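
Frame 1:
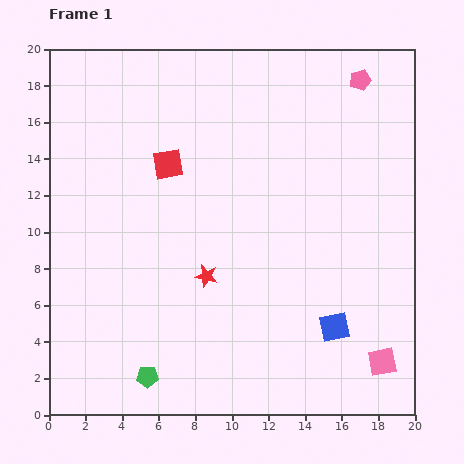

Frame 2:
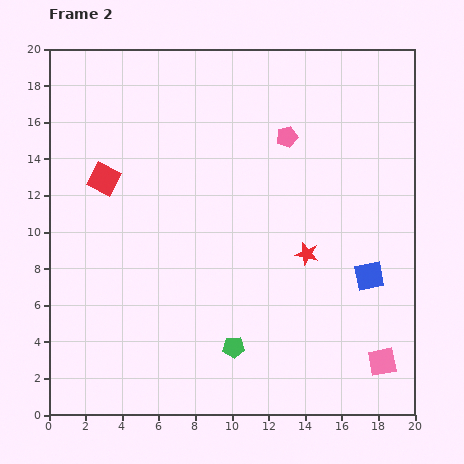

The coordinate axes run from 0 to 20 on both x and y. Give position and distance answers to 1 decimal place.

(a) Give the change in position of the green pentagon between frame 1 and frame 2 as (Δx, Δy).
(4.7, 1.6)

The green pentagon was at (5.4, 2.1) in frame 1 and (10.1, 3.7) in frame 2.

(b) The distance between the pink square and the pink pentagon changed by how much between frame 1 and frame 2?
-2.0

Distance in frame 1: 15.4. Distance in frame 2: 13.4.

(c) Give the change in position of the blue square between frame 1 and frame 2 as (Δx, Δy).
(1.9, 2.8)

The blue square was at (15.6, 4.8) in frame 1 and (17.5, 7.6) in frame 2.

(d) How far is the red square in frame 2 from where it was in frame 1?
3.6

The red square moved from (6.5, 13.7) to (3.0, 12.9), a distance of √(3.5² + 0.8²) ≈ 3.6.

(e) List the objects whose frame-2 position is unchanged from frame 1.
the pink square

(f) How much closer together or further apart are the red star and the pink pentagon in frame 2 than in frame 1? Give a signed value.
-7.1

Distance in frame 1: 13.6. Distance in frame 2: 6.5.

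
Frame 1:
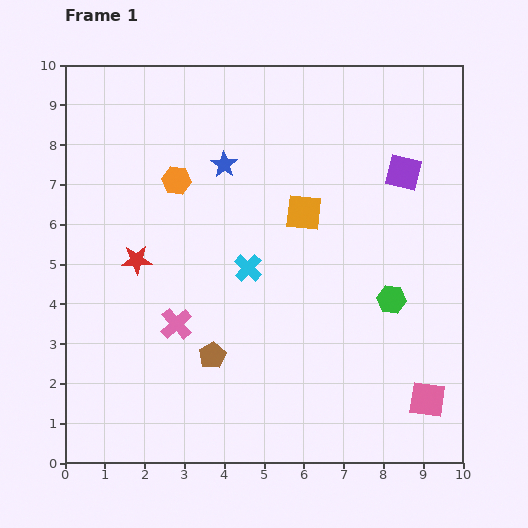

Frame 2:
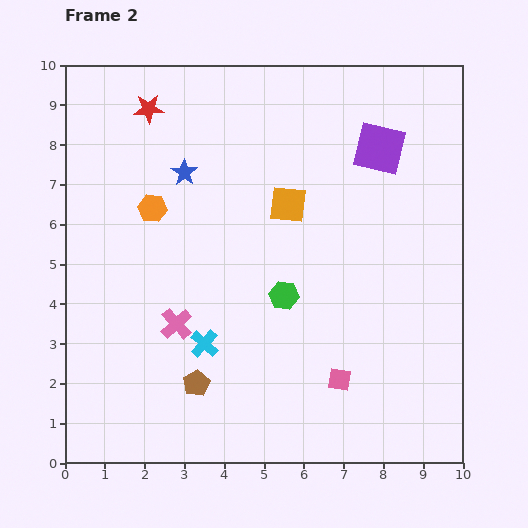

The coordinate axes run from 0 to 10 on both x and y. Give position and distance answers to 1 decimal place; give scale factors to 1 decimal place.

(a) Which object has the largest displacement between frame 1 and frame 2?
the red star

(moved 3.8; next 2.7)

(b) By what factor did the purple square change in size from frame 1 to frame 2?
1.5×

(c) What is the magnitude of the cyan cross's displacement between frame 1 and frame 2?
2.2

The cyan cross moved from (4.6, 4.9) to (3.5, 3.0), a distance of √(1.1² + 1.9²) ≈ 2.2.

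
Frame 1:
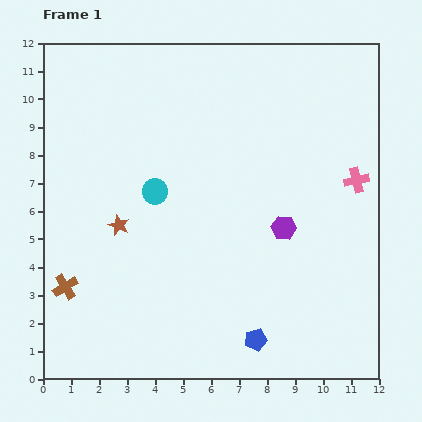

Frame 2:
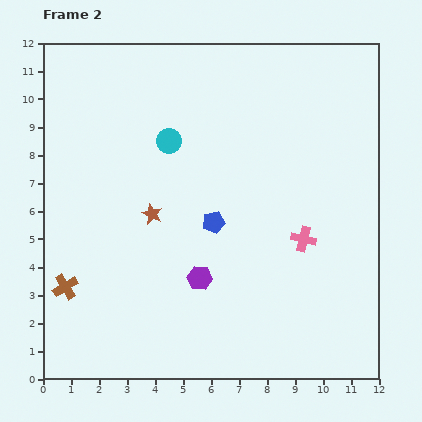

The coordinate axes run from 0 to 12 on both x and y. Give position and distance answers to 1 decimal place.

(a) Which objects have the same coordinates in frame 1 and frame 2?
the brown cross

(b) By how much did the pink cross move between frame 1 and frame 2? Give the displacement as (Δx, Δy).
(-1.9, -2.1)

The pink cross was at (11.2, 7.1) in frame 1 and (9.3, 5.0) in frame 2.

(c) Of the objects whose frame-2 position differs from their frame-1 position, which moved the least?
the brown star

(moved 1.3)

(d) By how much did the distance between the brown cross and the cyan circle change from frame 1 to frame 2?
+1.7

Distance in frame 1: 4.7. Distance in frame 2: 6.4.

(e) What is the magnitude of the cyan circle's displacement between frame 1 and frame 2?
1.9

The cyan circle moved from (4.0, 6.7) to (4.5, 8.5), a distance of √(0.5² + 1.8²) ≈ 1.9.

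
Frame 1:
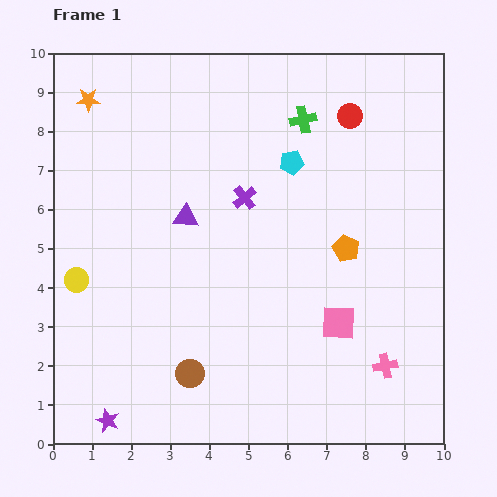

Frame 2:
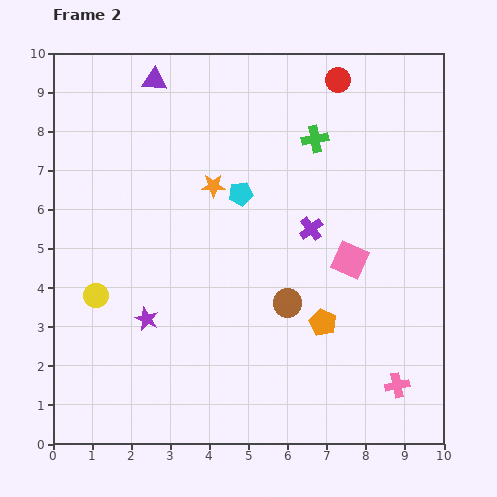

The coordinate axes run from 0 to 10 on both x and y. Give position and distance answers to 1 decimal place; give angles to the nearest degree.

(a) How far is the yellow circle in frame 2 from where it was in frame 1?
0.6

The yellow circle moved from (0.6, 4.2) to (1.1, 3.8), a distance of √(0.5² + 0.4²) ≈ 0.6.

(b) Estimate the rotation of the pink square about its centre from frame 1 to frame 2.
20° clockwise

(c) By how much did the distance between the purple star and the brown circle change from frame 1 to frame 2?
+1.2

Distance in frame 1: 2.4. Distance in frame 2: 3.6.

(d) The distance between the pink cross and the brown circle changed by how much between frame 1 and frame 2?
-1.5

Distance in frame 1: 5.0. Distance in frame 2: 3.5.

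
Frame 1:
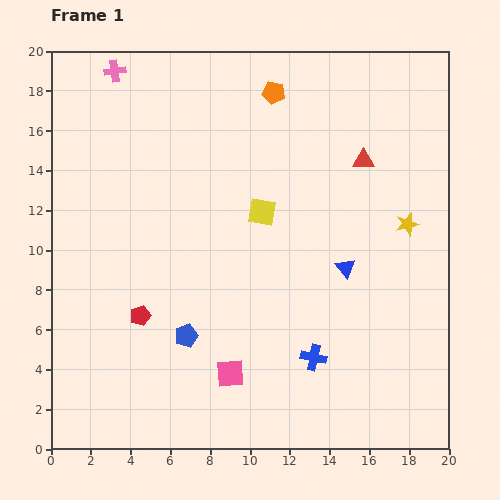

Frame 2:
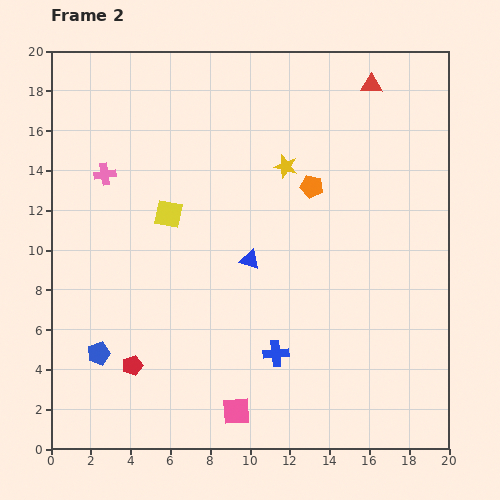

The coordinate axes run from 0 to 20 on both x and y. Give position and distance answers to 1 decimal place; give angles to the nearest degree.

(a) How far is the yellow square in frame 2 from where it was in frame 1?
4.7

The yellow square moved from (10.6, 11.9) to (5.9, 11.8), a distance of √(4.7² + 0.1²) ≈ 4.7.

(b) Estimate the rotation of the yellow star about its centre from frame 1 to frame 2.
29° clockwise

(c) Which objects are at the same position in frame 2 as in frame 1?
none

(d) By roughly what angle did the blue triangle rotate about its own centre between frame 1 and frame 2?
33° counter-clockwise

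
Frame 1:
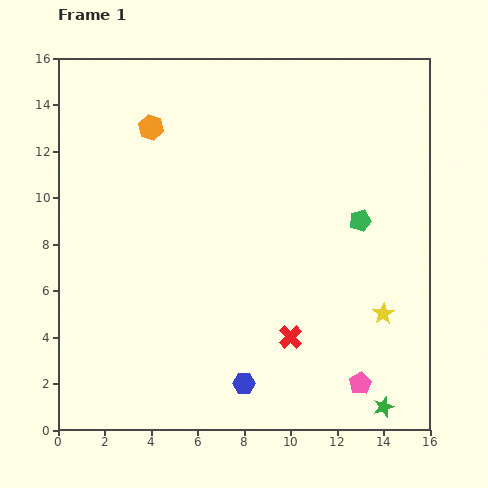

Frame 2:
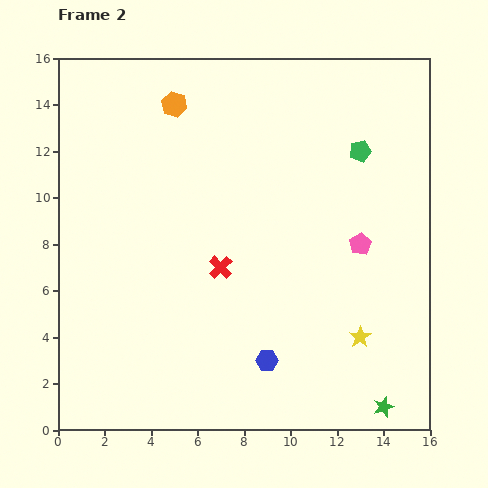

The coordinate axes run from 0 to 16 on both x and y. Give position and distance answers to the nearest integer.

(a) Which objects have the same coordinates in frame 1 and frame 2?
the green star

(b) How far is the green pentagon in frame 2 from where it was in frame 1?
3

The green pentagon moved from (13, 9) to (13, 12), a distance of √(0² + 3²) ≈ 3.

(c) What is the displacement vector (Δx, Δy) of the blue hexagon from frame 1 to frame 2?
(1, 1)

The blue hexagon was at (8, 2) in frame 1 and (9, 3) in frame 2.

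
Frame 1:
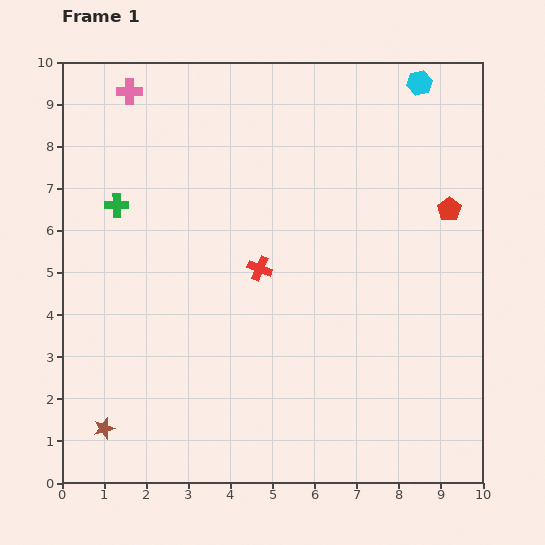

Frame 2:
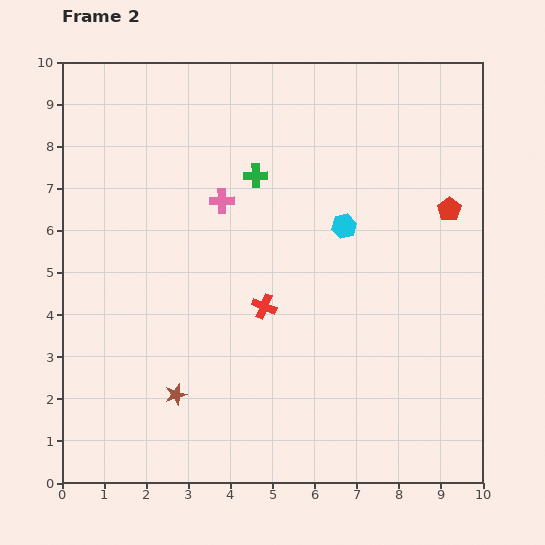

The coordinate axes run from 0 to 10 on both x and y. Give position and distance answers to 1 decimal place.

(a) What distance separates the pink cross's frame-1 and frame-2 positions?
3.4

The pink cross moved from (1.6, 9.3) to (3.8, 6.7), a distance of √(2.2² + 2.6²) ≈ 3.4.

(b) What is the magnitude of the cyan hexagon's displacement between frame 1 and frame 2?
3.8

The cyan hexagon moved from (8.5, 9.5) to (6.7, 6.1), a distance of √(1.8² + 3.4²) ≈ 3.8.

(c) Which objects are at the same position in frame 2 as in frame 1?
the red pentagon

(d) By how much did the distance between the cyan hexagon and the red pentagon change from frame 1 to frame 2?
-0.6

Distance in frame 1: 3.1. Distance in frame 2: 2.5.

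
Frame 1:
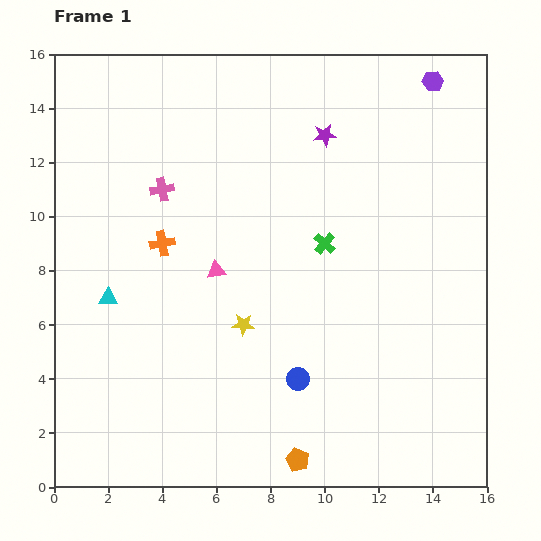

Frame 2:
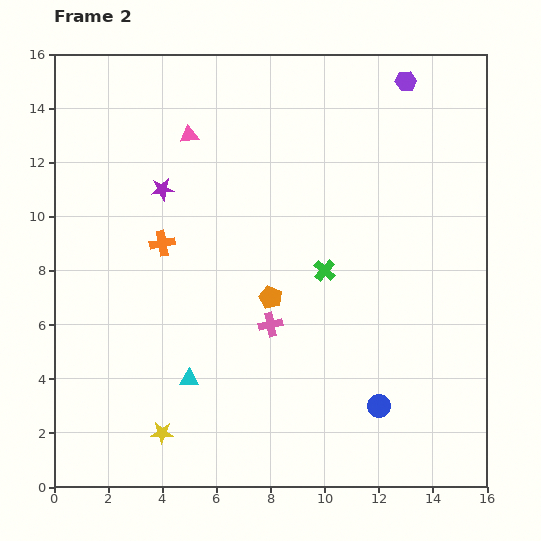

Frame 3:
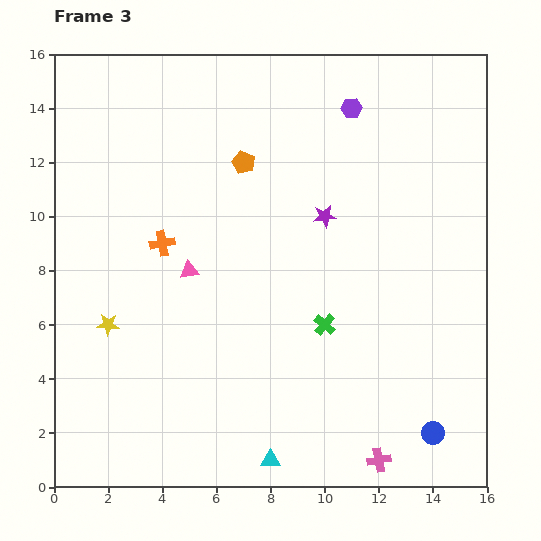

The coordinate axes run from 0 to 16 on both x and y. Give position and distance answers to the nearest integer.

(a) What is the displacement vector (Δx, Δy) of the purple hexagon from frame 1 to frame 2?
(-1, 0)

The purple hexagon was at (14, 15) in frame 1 and (13, 15) in frame 2.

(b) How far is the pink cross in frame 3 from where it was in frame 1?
13

The pink cross moved from (4, 11) to (12, 1), a distance of √(8² + 10²) ≈ 13.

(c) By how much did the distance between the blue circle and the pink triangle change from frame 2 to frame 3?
-1

Distance in frame 2: 12. Distance in frame 3: 11.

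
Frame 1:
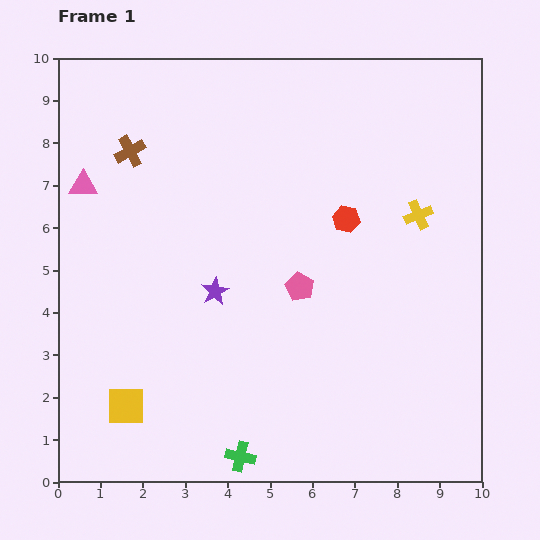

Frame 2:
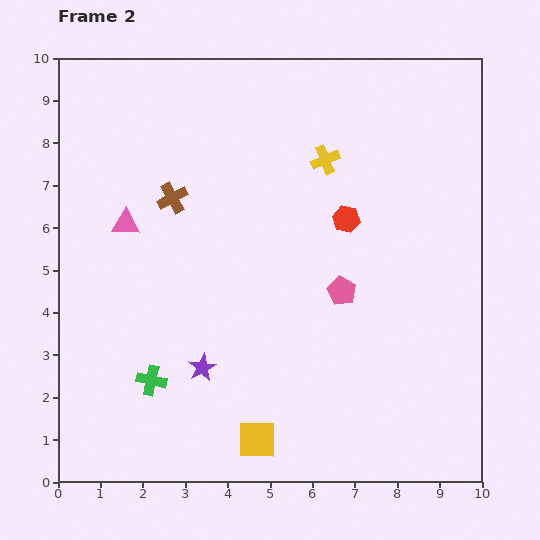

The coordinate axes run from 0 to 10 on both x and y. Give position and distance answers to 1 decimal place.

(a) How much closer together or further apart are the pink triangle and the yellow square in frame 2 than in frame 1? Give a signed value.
+0.7

Distance in frame 1: 5.3. Distance in frame 2: 6.0.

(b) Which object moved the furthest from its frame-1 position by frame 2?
the yellow square

(moved 3.2; next 2.8)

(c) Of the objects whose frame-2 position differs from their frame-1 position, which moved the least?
the pink pentagon

(moved 1.0)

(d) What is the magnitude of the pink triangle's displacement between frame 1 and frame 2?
1.3

The pink triangle moved from (0.6, 7.0) to (1.6, 6.1), a distance of √(1.0² + 0.9²) ≈ 1.3.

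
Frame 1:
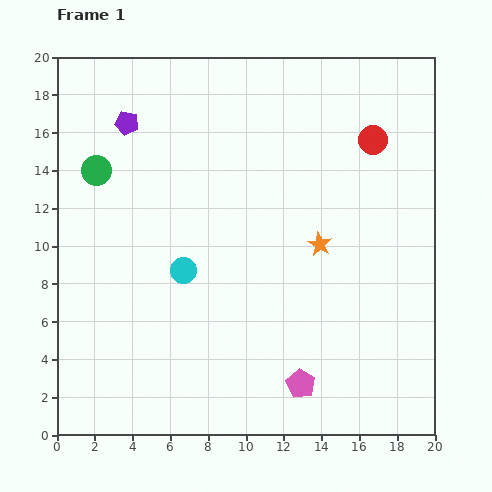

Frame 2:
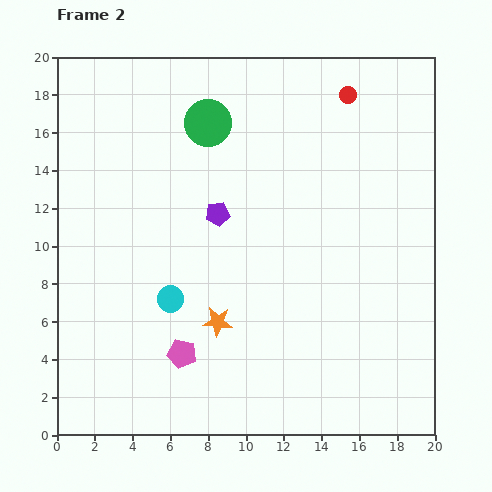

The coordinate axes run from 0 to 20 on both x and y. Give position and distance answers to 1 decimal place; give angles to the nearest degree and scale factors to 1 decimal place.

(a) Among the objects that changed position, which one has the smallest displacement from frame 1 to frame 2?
the cyan circle

(moved 1.7)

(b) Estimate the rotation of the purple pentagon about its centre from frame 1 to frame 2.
20° counter-clockwise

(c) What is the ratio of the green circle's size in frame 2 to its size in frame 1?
1.6×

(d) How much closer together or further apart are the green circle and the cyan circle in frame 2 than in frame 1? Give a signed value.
+2.5

Distance in frame 1: 7.0. Distance in frame 2: 9.5.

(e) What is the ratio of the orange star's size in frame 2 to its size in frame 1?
1.3×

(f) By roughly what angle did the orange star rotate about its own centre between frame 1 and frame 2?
25° counter-clockwise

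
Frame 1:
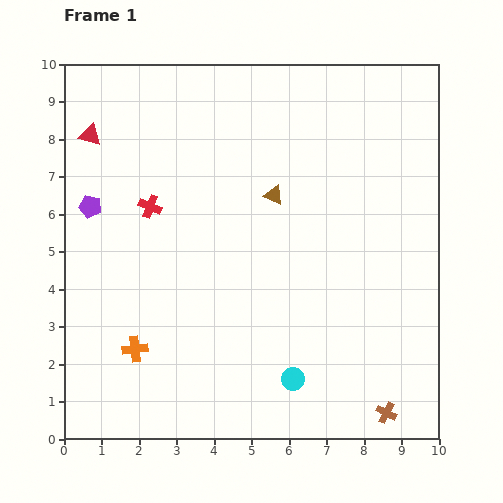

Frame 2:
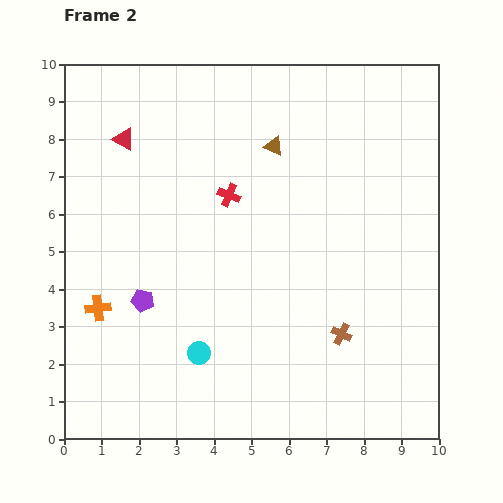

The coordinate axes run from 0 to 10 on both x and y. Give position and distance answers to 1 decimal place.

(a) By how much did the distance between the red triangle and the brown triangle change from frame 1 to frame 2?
-1.2

Distance in frame 1: 5.2. Distance in frame 2: 4.0.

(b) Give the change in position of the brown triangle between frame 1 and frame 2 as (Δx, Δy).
(0.0, 1.3)

The brown triangle was at (5.6, 6.5) in frame 1 and (5.6, 7.8) in frame 2.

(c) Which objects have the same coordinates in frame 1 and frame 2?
none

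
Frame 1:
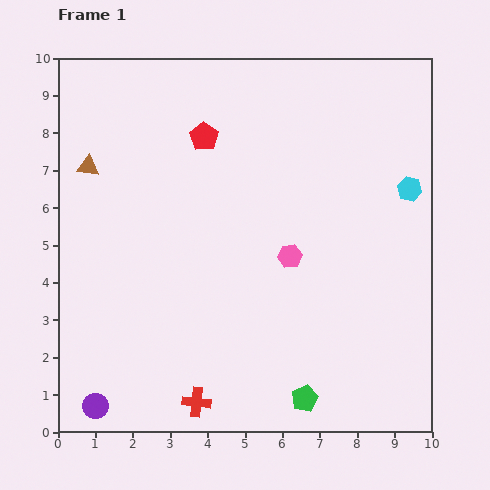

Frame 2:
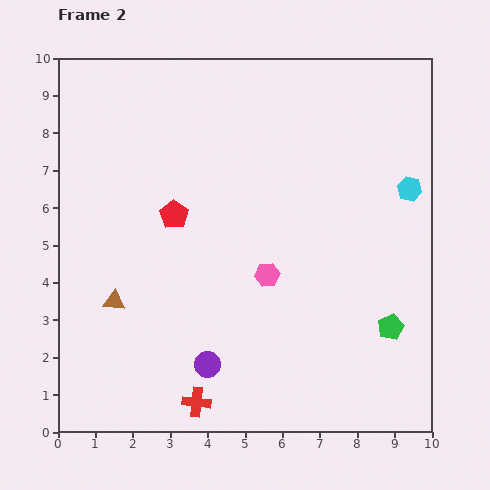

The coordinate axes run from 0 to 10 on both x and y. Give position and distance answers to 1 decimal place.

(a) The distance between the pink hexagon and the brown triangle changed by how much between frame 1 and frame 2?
-1.7

Distance in frame 1: 5.9. Distance in frame 2: 4.2.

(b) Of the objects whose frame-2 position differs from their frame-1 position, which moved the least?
the pink hexagon

(moved 0.8)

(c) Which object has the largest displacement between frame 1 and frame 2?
the brown triangle

(moved 3.7; next 3.2)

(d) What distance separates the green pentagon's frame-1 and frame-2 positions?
3.0

The green pentagon moved from (6.6, 0.9) to (8.9, 2.8), a distance of √(2.3² + 1.9²) ≈ 3.0.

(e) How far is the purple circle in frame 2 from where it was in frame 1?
3.2

The purple circle moved from (1.0, 0.7) to (4.0, 1.8), a distance of √(3.0² + 1.1²) ≈ 3.2.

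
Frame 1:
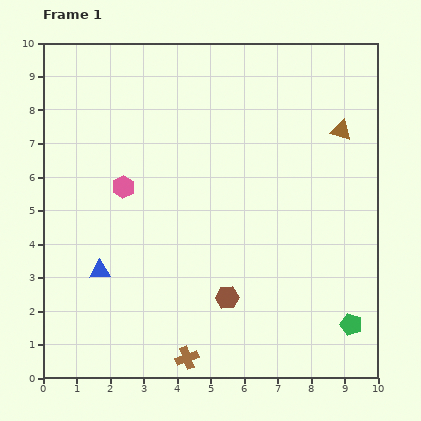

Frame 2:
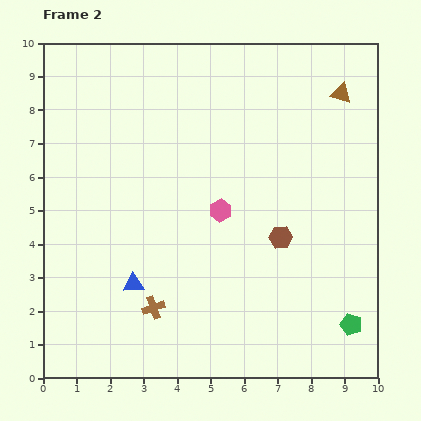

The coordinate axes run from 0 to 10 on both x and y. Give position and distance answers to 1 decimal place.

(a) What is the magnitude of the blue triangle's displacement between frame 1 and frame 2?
1.1

The blue triangle moved from (1.7, 3.2) to (2.7, 2.8), a distance of √(1.0² + 0.4²) ≈ 1.1.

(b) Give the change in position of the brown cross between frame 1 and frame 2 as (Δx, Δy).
(-1.0, 1.5)

The brown cross was at (4.3, 0.6) in frame 1 and (3.3, 2.1) in frame 2.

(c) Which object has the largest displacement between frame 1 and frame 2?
the pink hexagon

(moved 3.0; next 2.4)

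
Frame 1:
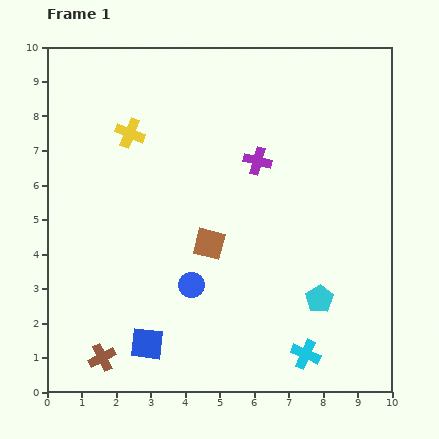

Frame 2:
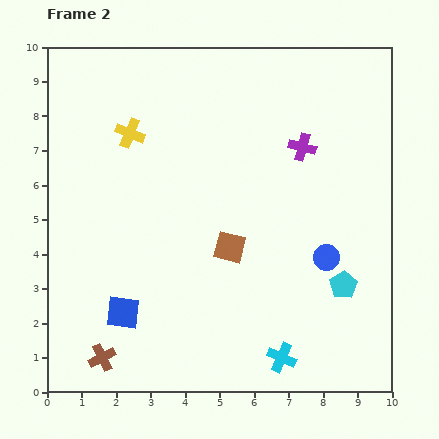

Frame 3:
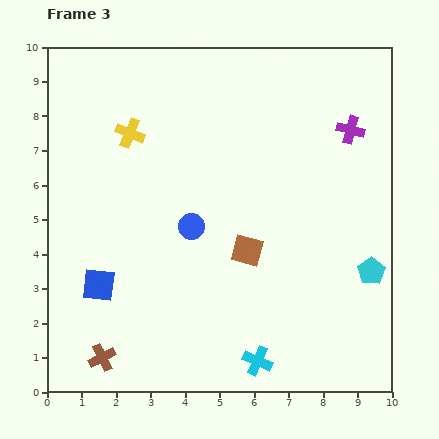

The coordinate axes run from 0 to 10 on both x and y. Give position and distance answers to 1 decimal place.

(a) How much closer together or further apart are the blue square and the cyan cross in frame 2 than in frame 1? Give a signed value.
+0.2

Distance in frame 1: 4.6. Distance in frame 2: 4.8.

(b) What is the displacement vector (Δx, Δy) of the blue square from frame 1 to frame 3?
(-1.4, 1.7)

The blue square was at (2.9, 1.4) in frame 1 and (1.5, 3.1) in frame 3.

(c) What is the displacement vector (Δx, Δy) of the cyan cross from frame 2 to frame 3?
(-0.7, -0.1)

The cyan cross was at (6.8, 1.0) in frame 2 and (6.1, 0.9) in frame 3.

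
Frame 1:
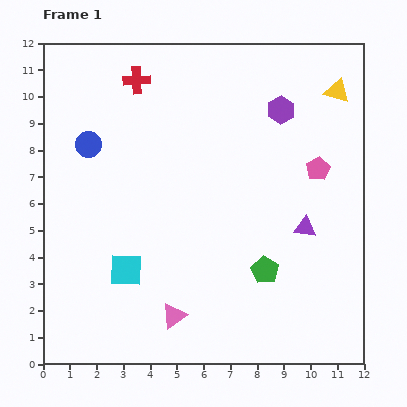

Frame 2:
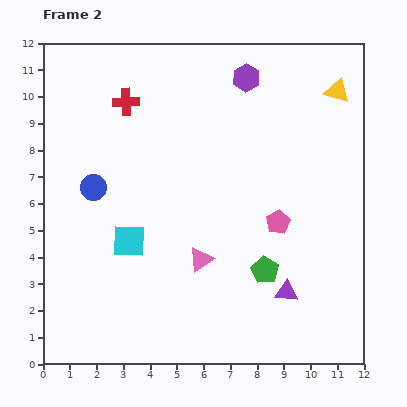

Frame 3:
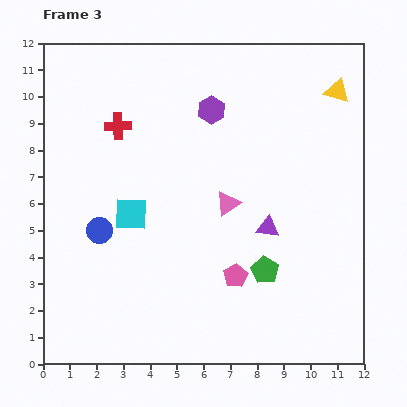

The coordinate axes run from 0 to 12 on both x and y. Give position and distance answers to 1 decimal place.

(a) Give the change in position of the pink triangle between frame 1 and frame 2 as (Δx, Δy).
(1.0, 2.1)

The pink triangle was at (4.9, 1.8) in frame 1 and (5.9, 3.9) in frame 2.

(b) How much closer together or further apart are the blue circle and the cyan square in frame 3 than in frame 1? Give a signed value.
-3.6

Distance in frame 1: 4.9. Distance in frame 3: 1.3.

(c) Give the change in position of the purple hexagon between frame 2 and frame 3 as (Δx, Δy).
(-1.3, -1.2)

The purple hexagon was at (7.6, 10.7) in frame 2 and (6.3, 9.5) in frame 3.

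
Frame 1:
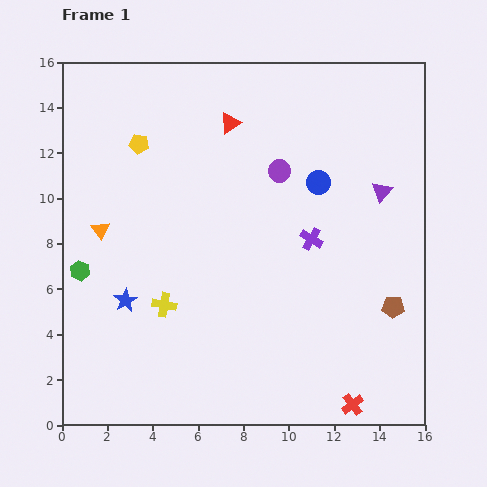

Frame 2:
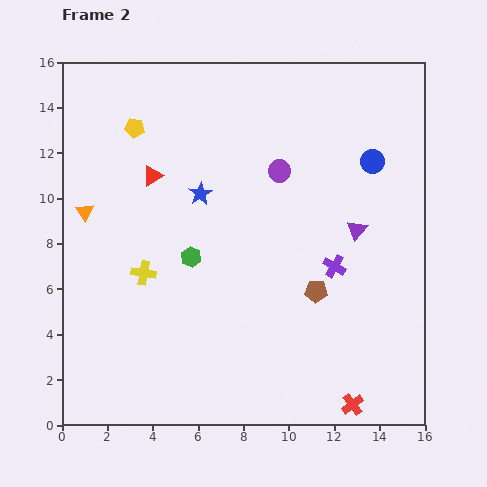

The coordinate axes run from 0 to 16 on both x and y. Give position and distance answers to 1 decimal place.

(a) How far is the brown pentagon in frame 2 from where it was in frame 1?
3.5

The brown pentagon moved from (14.6, 5.2) to (11.2, 5.9), a distance of √(3.4² + 0.7²) ≈ 3.5.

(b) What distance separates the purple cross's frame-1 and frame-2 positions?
1.6

The purple cross moved from (11.0, 8.2) to (12.0, 7.0), a distance of √(1.0² + 1.2²) ≈ 1.6.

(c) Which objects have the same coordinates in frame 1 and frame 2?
the red cross, the purple circle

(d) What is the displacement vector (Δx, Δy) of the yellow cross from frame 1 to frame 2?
(-0.9, 1.4)

The yellow cross was at (4.5, 5.3) in frame 1 and (3.6, 6.7) in frame 2.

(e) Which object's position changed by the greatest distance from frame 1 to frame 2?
the blue star

(moved 5.7; next 4.9)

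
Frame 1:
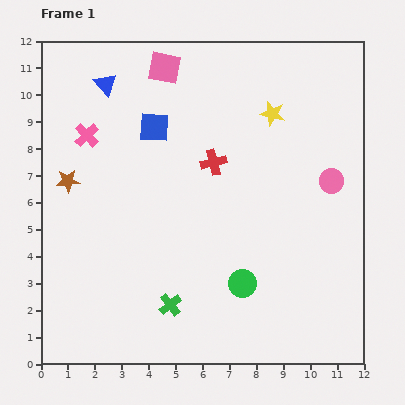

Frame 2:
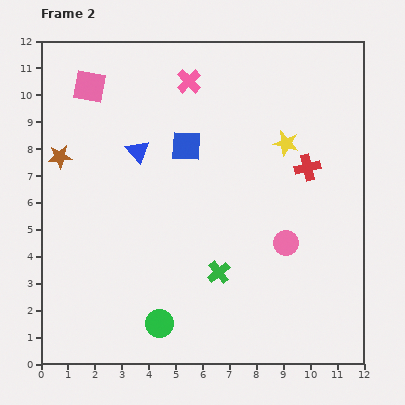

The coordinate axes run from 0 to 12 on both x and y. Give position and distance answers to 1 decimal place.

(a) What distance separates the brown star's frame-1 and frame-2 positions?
0.9

The brown star moved from (1.0, 6.8) to (0.7, 7.7), a distance of √(0.3² + 0.9²) ≈ 0.9.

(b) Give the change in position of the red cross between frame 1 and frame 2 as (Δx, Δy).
(3.5, -0.2)

The red cross was at (6.4, 7.5) in frame 1 and (9.9, 7.3) in frame 2.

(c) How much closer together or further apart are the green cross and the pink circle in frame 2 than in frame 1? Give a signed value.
-4.9

Distance in frame 1: 7.6. Distance in frame 2: 2.7.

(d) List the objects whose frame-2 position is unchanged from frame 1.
none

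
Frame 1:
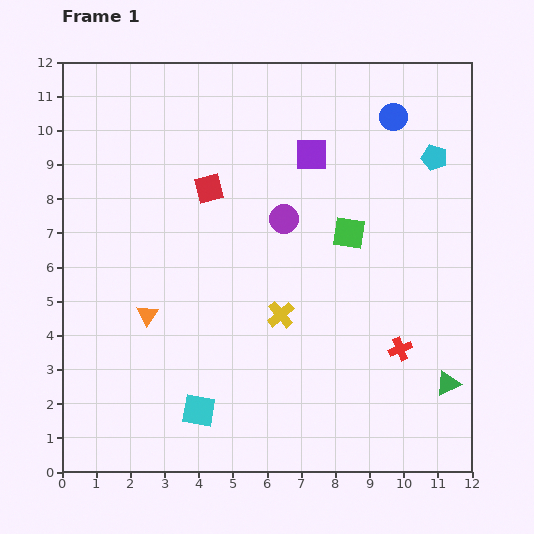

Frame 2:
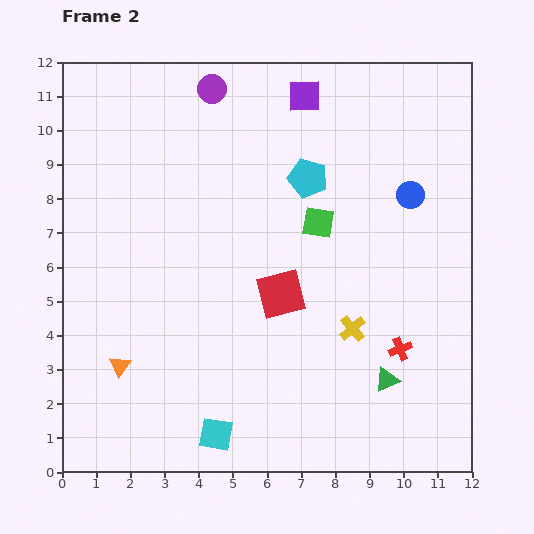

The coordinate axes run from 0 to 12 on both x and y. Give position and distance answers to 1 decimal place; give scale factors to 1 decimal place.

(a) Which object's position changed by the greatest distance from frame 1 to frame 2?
the purple circle

(moved 4.3; next 3.7)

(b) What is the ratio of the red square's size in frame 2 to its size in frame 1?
1.7×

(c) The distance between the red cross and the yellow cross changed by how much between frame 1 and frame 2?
-2.1

Distance in frame 1: 3.6. Distance in frame 2: 1.5.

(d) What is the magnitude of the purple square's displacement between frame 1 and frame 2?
1.7

The purple square moved from (7.3, 9.3) to (7.1, 11.0), a distance of √(0.2² + 1.7²) ≈ 1.7.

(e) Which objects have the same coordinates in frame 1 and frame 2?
the red cross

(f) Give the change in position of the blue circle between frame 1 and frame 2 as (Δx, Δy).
(0.5, -2.3)

The blue circle was at (9.7, 10.4) in frame 1 and (10.2, 8.1) in frame 2.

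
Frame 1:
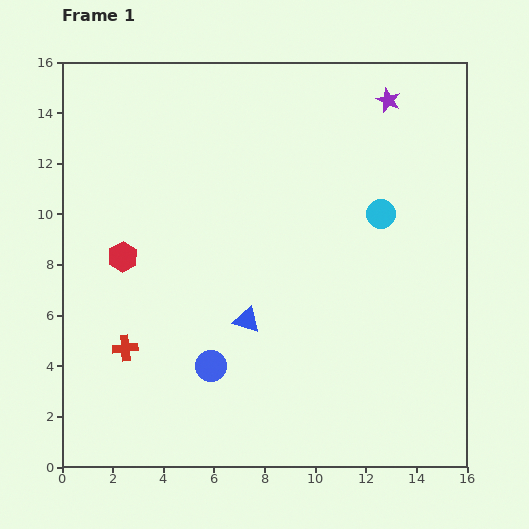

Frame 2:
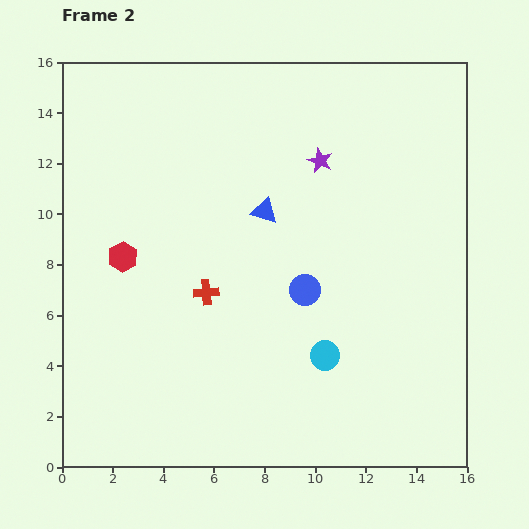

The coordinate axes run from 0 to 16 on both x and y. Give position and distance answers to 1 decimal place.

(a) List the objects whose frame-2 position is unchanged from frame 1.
the red hexagon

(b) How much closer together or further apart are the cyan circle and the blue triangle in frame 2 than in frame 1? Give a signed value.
-0.6

Distance in frame 1: 6.8. Distance in frame 2: 6.2.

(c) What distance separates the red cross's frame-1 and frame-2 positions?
3.9

The red cross moved from (2.5, 4.7) to (5.7, 6.9), a distance of √(3.2² + 2.2²) ≈ 3.9.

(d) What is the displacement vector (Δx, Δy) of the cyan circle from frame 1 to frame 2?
(-2.2, -5.6)

The cyan circle was at (12.6, 10.0) in frame 1 and (10.4, 4.4) in frame 2.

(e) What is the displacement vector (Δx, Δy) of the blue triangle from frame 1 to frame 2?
(0.7, 4.3)

The blue triangle was at (7.3, 5.8) in frame 1 and (8.0, 10.1) in frame 2.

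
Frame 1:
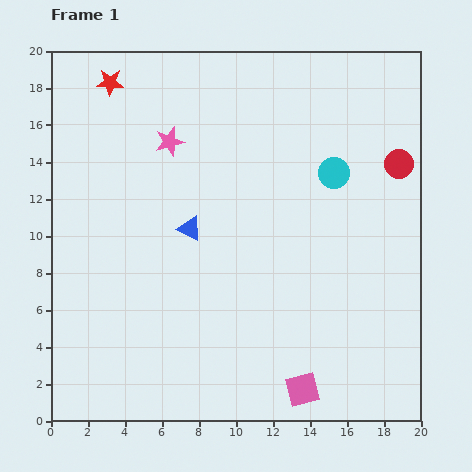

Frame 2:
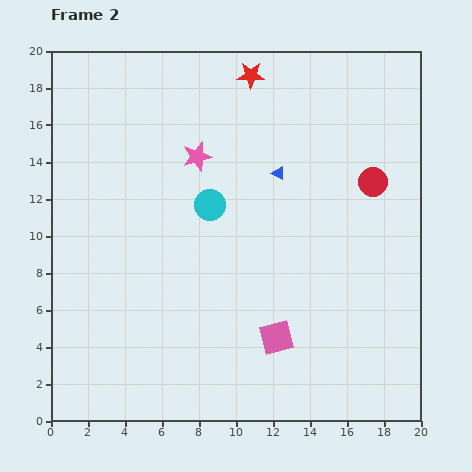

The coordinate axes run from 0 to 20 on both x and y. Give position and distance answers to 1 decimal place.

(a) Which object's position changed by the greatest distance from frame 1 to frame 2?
the red star

(moved 7.6; next 6.9)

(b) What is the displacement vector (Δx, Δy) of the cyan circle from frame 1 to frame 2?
(-6.7, -1.7)

The cyan circle was at (15.3, 13.4) in frame 1 and (8.6, 11.7) in frame 2.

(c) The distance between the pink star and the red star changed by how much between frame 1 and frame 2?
+0.8

Distance in frame 1: 4.5. Distance in frame 2: 5.3.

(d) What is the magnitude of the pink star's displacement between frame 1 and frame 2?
1.7

The pink star moved from (6.4, 15.1) to (7.9, 14.3), a distance of √(1.5² + 0.8²) ≈ 1.7.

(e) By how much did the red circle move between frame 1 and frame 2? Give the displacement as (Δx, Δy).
(-1.4, -1.0)

The red circle was at (18.8, 13.9) in frame 1 and (17.4, 12.9) in frame 2.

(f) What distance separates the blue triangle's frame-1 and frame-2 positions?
5.7

The blue triangle moved from (7.5, 10.4) to (12.3, 13.4), a distance of √(4.8² + 3.0²) ≈ 5.7.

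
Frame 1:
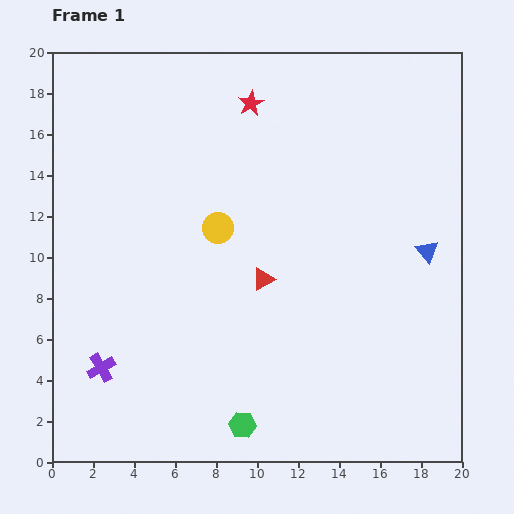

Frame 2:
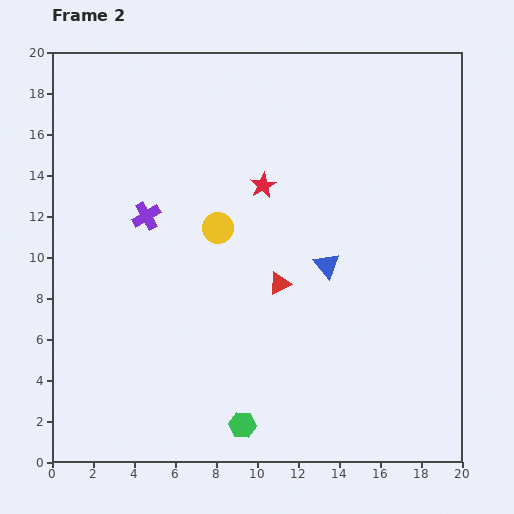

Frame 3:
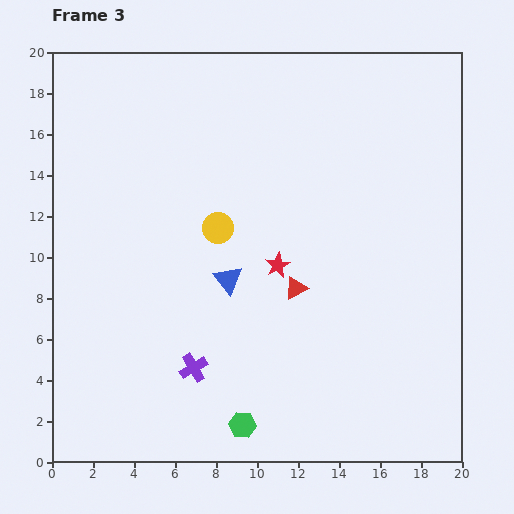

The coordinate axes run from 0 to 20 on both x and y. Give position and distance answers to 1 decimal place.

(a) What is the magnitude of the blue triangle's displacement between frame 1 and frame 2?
4.9

The blue triangle moved from (18.3, 10.3) to (13.4, 9.6), a distance of √(4.9² + 0.7²) ≈ 4.9.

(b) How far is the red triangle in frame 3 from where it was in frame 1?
1.6

The red triangle moved from (10.3, 8.9) to (11.9, 8.5), a distance of √(1.6² + 0.4²) ≈ 1.6.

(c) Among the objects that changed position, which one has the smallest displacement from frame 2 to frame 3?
the red triangle

(moved 0.8)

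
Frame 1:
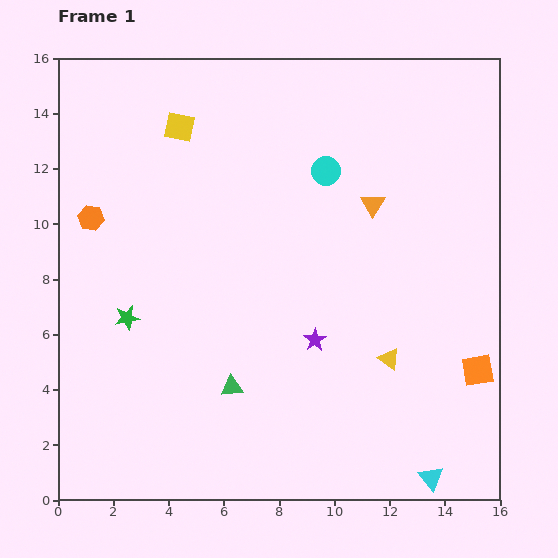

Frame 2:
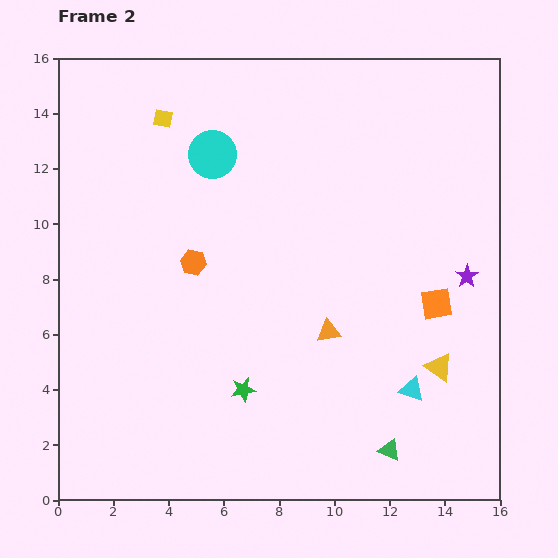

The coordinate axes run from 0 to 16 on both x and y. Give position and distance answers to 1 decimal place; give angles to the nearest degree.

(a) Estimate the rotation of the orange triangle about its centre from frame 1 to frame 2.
50° clockwise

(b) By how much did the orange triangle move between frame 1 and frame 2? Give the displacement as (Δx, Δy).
(-1.6, -4.6)

The orange triangle was at (11.4, 10.7) in frame 1 and (9.8, 6.1) in frame 2.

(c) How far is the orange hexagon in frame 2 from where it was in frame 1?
4.0

The orange hexagon moved from (1.2, 10.2) to (4.9, 8.6), a distance of √(3.7² + 1.6²) ≈ 4.0.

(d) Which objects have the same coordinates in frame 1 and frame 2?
none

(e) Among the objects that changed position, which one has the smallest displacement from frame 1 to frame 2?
the yellow square

(moved 0.7)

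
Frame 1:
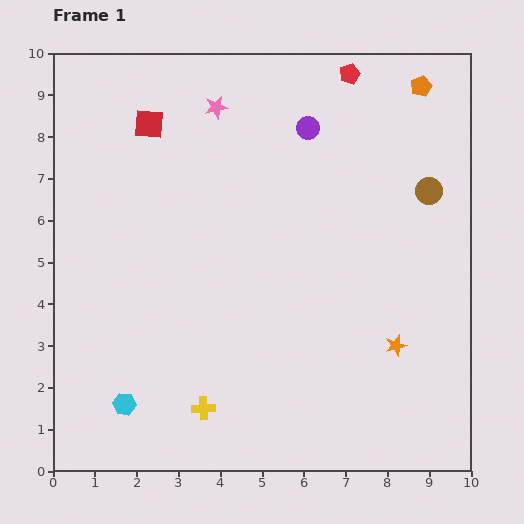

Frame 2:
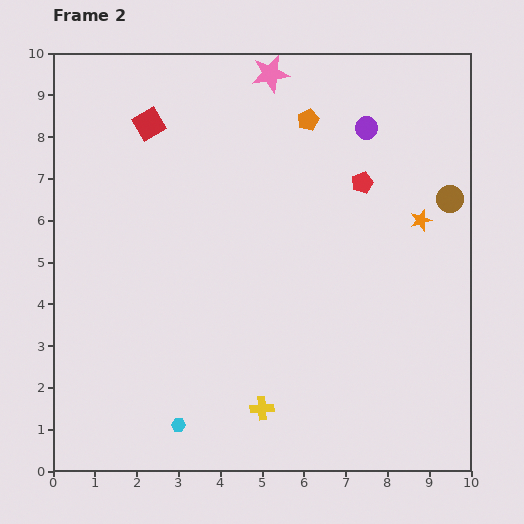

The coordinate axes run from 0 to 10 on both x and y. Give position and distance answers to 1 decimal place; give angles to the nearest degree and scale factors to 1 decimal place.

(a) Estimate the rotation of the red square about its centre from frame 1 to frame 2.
35° counter-clockwise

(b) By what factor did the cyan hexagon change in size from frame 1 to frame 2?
0.6×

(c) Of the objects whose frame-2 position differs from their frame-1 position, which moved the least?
the brown circle

(moved 0.5)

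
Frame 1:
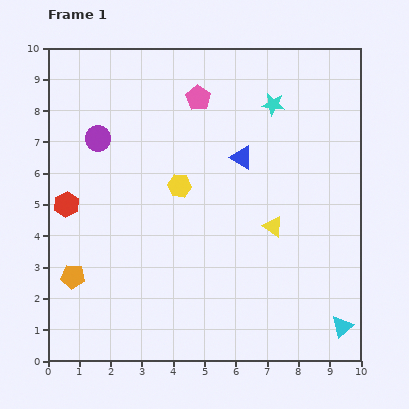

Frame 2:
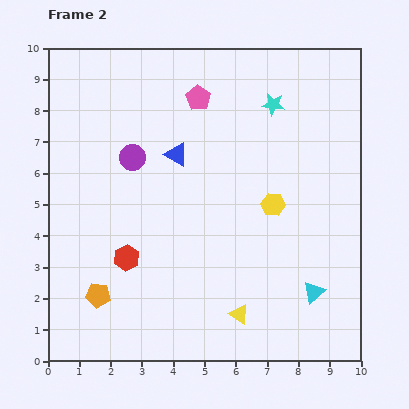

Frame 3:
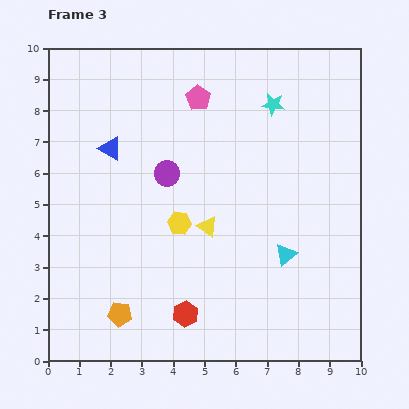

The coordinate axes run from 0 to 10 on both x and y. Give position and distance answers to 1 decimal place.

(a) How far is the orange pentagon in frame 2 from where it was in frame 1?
1.0

The orange pentagon moved from (0.8, 2.7) to (1.6, 2.1), a distance of √(0.8² + 0.6²) ≈ 1.0.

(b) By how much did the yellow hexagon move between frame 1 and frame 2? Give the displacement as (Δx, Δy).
(3.0, -0.6)

The yellow hexagon was at (4.2, 5.6) in frame 1 and (7.2, 5.0) in frame 2.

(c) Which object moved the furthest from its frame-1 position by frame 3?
the red hexagon

(moved 5.2; next 4.2)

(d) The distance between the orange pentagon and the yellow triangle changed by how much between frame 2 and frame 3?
-0.5

Distance in frame 2: 4.5. Distance in frame 3: 4.0.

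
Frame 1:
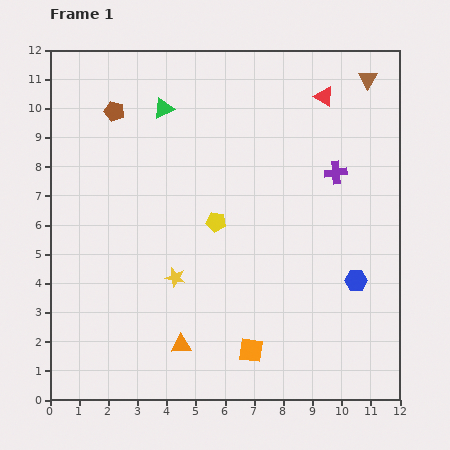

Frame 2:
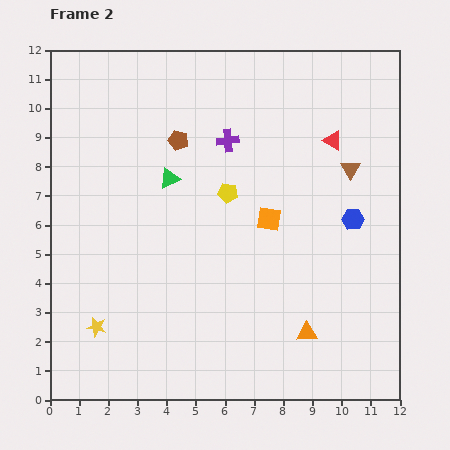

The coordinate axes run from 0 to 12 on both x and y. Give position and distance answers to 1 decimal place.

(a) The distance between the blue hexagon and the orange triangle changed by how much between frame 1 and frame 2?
-2.2

Distance in frame 1: 6.4. Distance in frame 2: 4.2.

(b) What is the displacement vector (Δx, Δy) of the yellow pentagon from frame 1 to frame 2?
(0.4, 1.0)

The yellow pentagon was at (5.7, 6.1) in frame 1 and (6.1, 7.1) in frame 2.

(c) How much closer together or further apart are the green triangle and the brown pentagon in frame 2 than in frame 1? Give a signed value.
-0.4

Distance in frame 1: 1.7. Distance in frame 2: 1.3.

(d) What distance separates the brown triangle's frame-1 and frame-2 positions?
3.2

The brown triangle moved from (10.9, 11.0) to (10.3, 7.9), a distance of √(0.6² + 3.1²) ≈ 3.2.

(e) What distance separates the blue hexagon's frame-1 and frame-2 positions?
2.1

The blue hexagon moved from (10.5, 4.1) to (10.4, 6.2), a distance of √(0.1² + 2.1²) ≈ 2.1.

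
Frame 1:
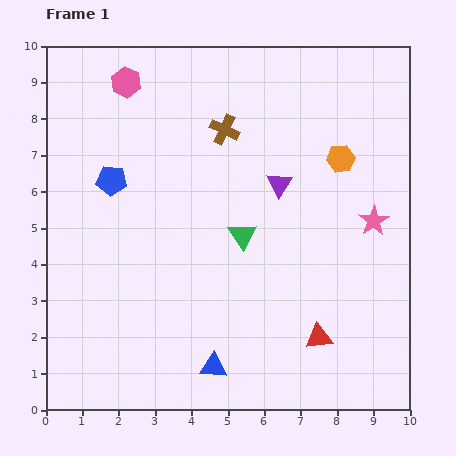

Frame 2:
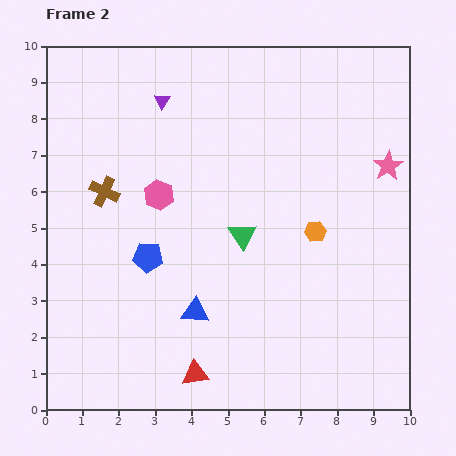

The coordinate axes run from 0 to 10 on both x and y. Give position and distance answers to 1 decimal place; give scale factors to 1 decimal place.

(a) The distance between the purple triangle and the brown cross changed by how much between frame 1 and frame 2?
+0.9

Distance in frame 1: 2.1. Distance in frame 2: 3.0.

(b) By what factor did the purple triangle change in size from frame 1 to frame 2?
0.6×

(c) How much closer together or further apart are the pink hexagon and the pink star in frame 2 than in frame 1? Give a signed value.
-1.4

Distance in frame 1: 7.8. Distance in frame 2: 6.4.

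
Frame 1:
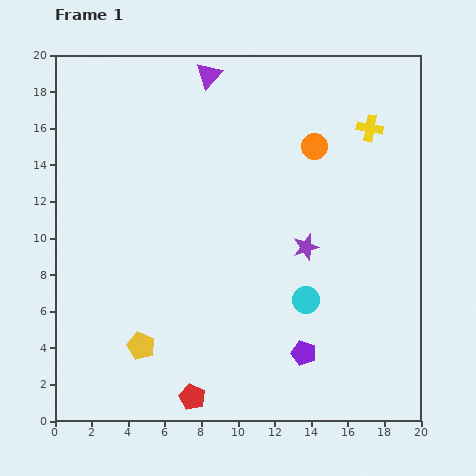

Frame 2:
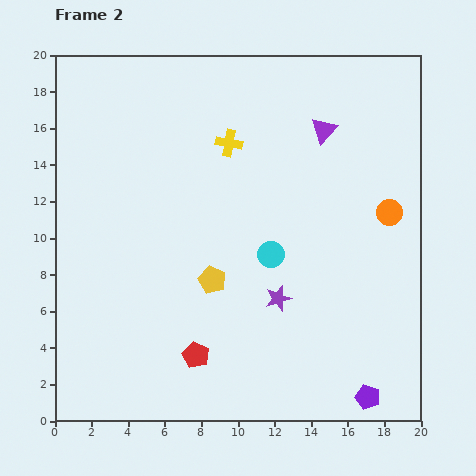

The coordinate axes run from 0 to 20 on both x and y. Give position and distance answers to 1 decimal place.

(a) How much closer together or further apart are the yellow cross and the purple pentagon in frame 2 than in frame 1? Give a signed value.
+3.0

Distance in frame 1: 12.8. Distance in frame 2: 15.8.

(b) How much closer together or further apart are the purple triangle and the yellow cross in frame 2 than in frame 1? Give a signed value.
-4.1

Distance in frame 1: 9.3. Distance in frame 2: 5.2.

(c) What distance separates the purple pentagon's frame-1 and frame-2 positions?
4.2

The purple pentagon moved from (13.6, 3.7) to (17.1, 1.3), a distance of √(3.5² + 2.4²) ≈ 4.2.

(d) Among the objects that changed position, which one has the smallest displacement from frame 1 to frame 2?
the red pentagon

(moved 2.3)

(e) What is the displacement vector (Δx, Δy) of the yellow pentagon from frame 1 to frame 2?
(3.9, 3.6)

The yellow pentagon was at (4.7, 4.1) in frame 1 and (8.6, 7.7) in frame 2.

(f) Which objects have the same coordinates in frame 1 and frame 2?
none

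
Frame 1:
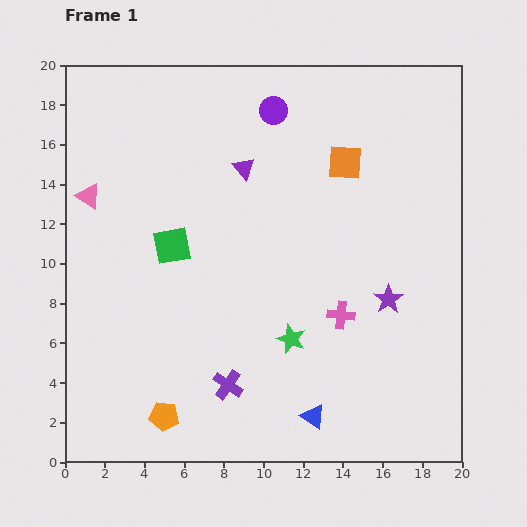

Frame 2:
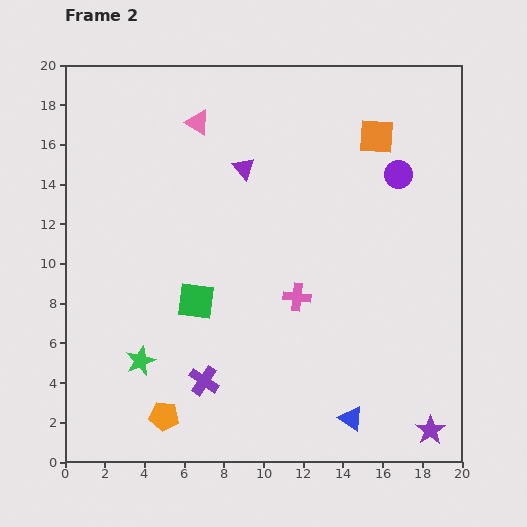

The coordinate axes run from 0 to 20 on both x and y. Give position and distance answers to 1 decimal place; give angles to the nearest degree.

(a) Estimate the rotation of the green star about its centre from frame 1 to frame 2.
28° clockwise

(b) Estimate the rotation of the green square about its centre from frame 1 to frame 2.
17° clockwise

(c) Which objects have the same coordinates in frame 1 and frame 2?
the orange pentagon, the purple triangle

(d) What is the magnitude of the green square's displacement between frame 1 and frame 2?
3.0

The green square moved from (5.4, 10.9) to (6.6, 8.1), a distance of √(1.2² + 2.8²) ≈ 3.0.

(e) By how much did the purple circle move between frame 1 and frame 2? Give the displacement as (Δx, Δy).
(6.3, -3.2)

The purple circle was at (10.5, 17.7) in frame 1 and (16.8, 14.5) in frame 2.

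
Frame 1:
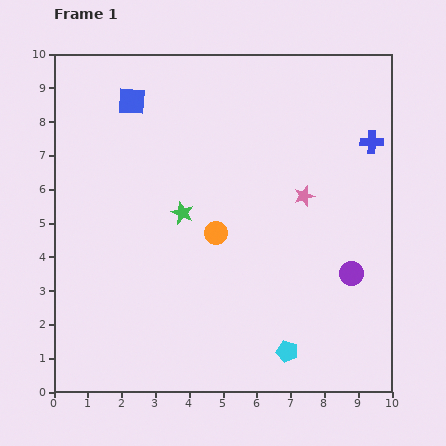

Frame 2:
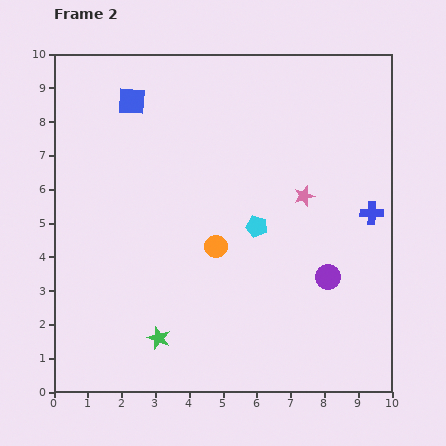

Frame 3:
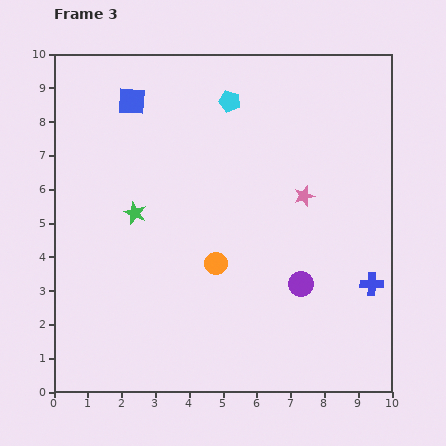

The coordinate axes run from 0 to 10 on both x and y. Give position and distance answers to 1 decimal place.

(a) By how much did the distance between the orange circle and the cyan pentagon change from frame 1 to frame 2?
-2.8

Distance in frame 1: 4.1. Distance in frame 2: 1.3.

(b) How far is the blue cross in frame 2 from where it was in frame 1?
2.1

The blue cross moved from (9.4, 7.4) to (9.4, 5.3), a distance of √(0.0² + 2.1²) ≈ 2.1.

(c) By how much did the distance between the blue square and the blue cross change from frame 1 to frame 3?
+1.7

Distance in frame 1: 7.2. Distance in frame 3: 8.9.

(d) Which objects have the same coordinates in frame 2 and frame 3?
the blue square, the pink star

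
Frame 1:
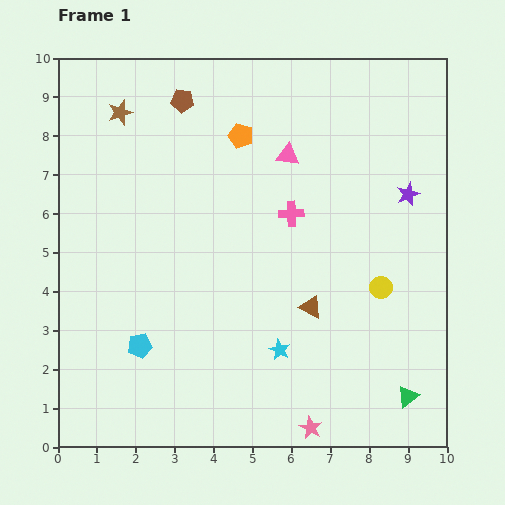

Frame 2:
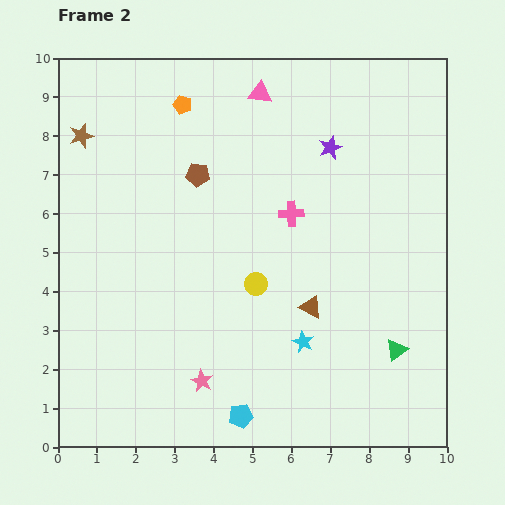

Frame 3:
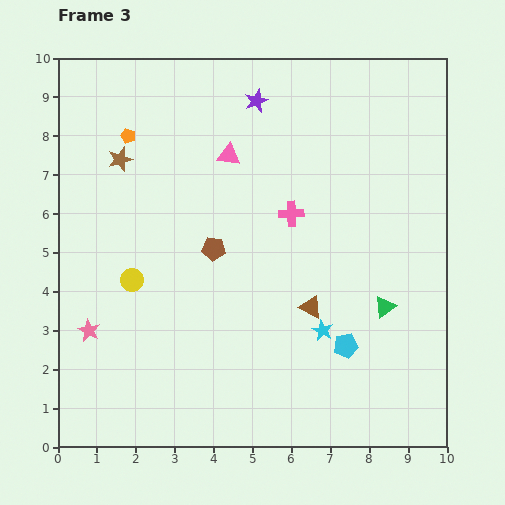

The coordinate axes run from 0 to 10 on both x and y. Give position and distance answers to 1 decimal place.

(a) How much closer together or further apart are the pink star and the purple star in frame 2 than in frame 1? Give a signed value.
+0.3

Distance in frame 1: 6.5. Distance in frame 2: 6.8.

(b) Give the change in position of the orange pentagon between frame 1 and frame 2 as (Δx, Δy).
(-1.5, 0.8)

The orange pentagon was at (4.7, 8.0) in frame 1 and (3.2, 8.8) in frame 2.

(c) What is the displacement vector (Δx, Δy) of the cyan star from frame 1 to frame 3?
(1.1, 0.5)

The cyan star was at (5.7, 2.5) in frame 1 and (6.8, 3.0) in frame 3.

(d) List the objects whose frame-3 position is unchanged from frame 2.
the pink cross, the brown triangle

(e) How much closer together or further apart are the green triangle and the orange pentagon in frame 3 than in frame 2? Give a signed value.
-0.5

Distance in frame 2: 8.4. Distance in frame 3: 7.9.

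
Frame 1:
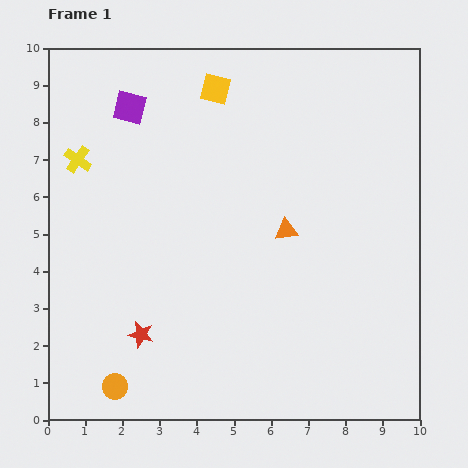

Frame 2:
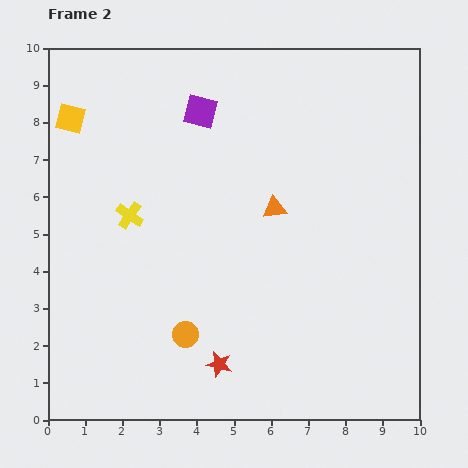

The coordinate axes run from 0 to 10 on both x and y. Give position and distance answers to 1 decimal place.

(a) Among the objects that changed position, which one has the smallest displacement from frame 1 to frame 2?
the orange triangle

(moved 0.7)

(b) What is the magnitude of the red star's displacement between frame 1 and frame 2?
2.2

The red star moved from (2.5, 2.3) to (4.6, 1.5), a distance of √(2.1² + 0.8²) ≈ 2.2.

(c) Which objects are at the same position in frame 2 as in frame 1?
none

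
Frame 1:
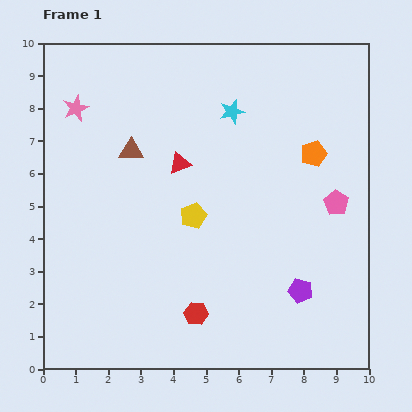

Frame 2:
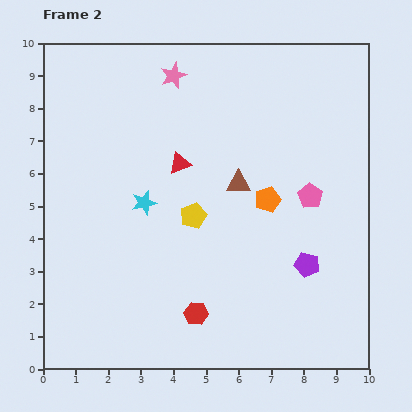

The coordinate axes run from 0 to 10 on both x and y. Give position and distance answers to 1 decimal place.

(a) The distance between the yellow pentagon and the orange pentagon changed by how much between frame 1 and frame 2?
-1.8

Distance in frame 1: 4.2. Distance in frame 2: 2.4.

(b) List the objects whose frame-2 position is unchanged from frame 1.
the red triangle, the red hexagon, the yellow pentagon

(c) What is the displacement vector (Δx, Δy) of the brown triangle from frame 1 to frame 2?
(3.3, -1.0)

The brown triangle was at (2.7, 6.7) in frame 1 and (6.0, 5.7) in frame 2.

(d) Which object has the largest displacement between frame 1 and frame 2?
the cyan star

(moved 3.9; next 3.4)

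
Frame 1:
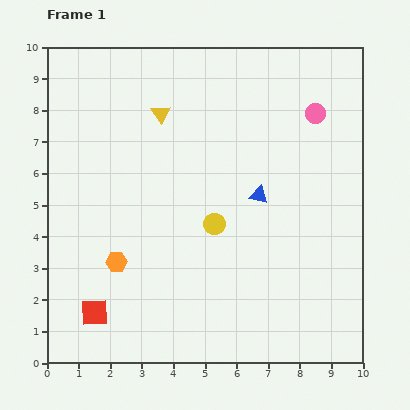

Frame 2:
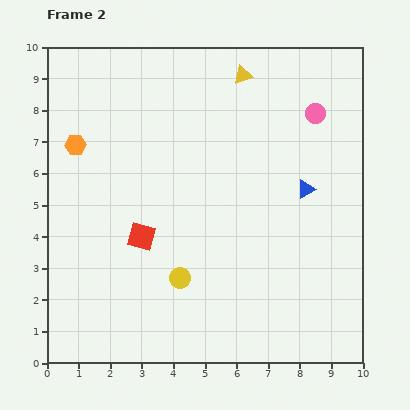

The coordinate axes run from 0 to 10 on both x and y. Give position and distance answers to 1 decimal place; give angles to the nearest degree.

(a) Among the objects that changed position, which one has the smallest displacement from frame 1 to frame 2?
the blue triangle

(moved 1.5)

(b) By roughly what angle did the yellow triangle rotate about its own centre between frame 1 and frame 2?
44° clockwise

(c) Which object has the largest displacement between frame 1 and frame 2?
the orange hexagon

(moved 3.9; next 2.9)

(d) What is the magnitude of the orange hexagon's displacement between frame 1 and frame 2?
3.9

The orange hexagon moved from (2.2, 3.2) to (0.9, 6.9), a distance of √(1.3² + 3.7²) ≈ 3.9.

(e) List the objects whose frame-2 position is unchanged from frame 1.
the pink circle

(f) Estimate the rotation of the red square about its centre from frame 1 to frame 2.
18° clockwise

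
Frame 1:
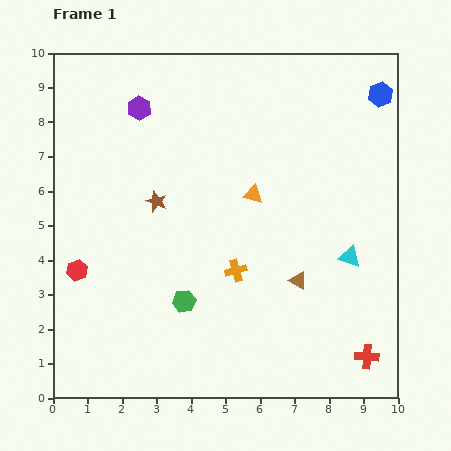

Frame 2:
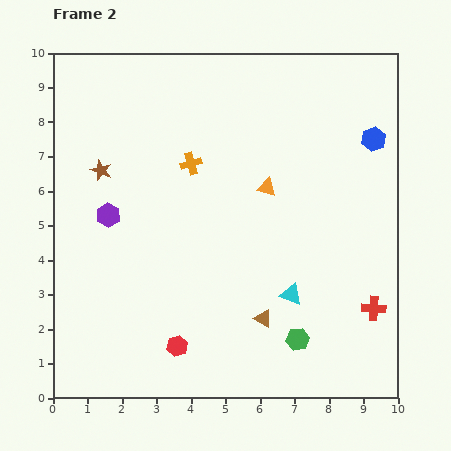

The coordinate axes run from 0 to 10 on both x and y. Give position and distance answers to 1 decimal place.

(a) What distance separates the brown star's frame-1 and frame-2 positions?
1.8

The brown star moved from (3.0, 5.7) to (1.4, 6.6), a distance of √(1.6² + 0.9²) ≈ 1.8.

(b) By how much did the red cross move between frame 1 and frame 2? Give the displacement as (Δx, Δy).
(0.2, 1.4)

The red cross was at (9.1, 1.2) in frame 1 and (9.3, 2.6) in frame 2.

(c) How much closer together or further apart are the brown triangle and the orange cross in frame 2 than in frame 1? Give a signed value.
+3.2

Distance in frame 1: 1.8. Distance in frame 2: 5.0.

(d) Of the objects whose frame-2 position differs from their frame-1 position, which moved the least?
the orange triangle

(moved 0.4)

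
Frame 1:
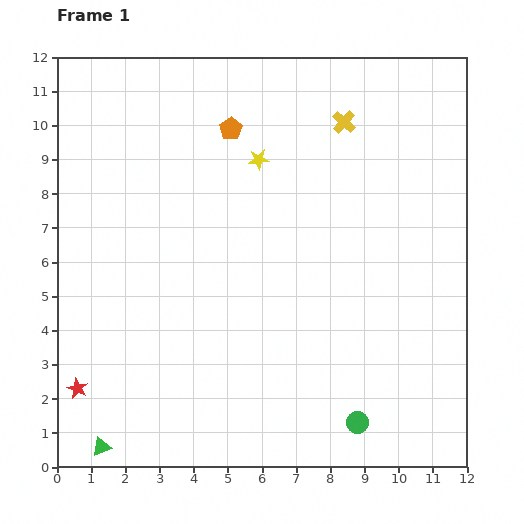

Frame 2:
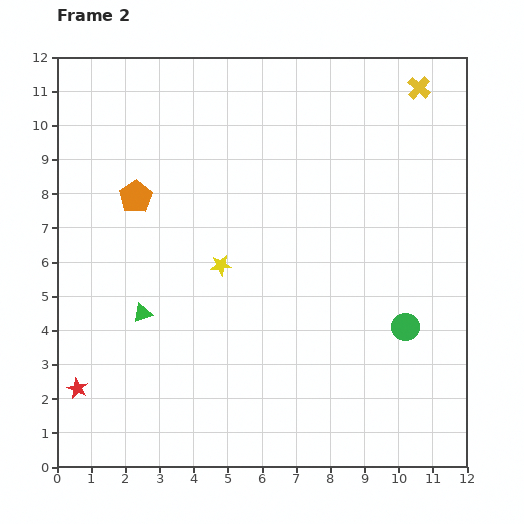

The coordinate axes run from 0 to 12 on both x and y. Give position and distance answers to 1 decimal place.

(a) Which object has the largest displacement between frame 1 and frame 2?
the green triangle

(moved 4.1; next 3.4)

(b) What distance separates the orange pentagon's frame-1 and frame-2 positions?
3.4

The orange pentagon moved from (5.1, 9.9) to (2.3, 7.9), a distance of √(2.8² + 2.0²) ≈ 3.4.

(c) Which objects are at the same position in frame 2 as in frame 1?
the red star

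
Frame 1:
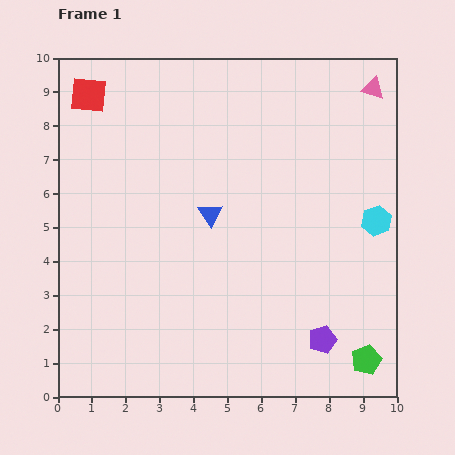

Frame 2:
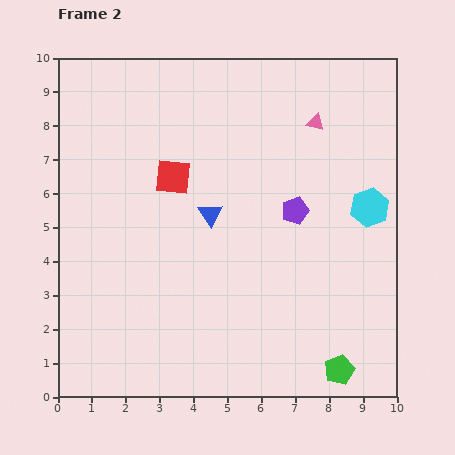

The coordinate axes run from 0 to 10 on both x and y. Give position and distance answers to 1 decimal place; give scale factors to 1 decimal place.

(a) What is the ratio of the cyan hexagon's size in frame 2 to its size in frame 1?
1.3×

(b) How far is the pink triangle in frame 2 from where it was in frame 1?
2.0

The pink triangle moved from (9.3, 9.1) to (7.6, 8.1), a distance of √(1.7² + 1.0²) ≈ 2.0.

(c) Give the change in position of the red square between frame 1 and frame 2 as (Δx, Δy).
(2.5, -2.4)

The red square was at (0.9, 8.9) in frame 1 and (3.4, 6.5) in frame 2.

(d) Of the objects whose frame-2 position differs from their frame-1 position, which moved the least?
the cyan hexagon

(moved 0.4)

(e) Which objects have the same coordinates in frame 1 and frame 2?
the blue triangle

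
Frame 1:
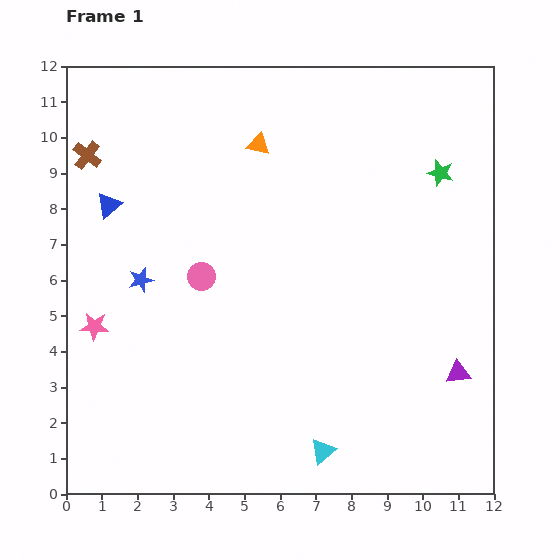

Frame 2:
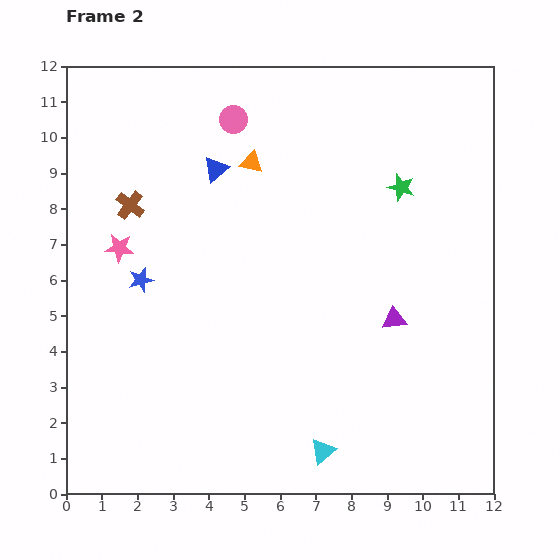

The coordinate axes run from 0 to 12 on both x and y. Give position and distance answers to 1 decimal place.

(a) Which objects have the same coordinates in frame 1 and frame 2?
the blue star, the cyan triangle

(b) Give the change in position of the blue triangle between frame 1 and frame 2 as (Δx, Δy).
(3.0, 1.0)

The blue triangle was at (1.2, 8.1) in frame 1 and (4.2, 9.1) in frame 2.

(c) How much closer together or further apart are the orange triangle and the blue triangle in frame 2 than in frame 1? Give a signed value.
-3.5

Distance in frame 1: 4.5. Distance in frame 2: 1.0.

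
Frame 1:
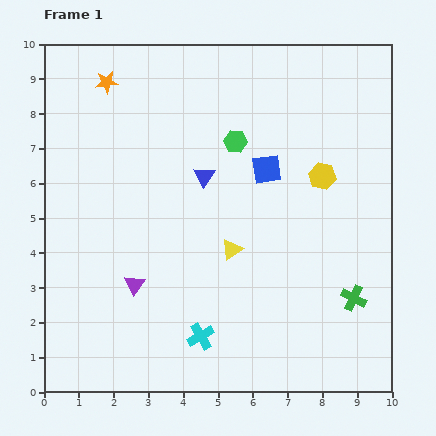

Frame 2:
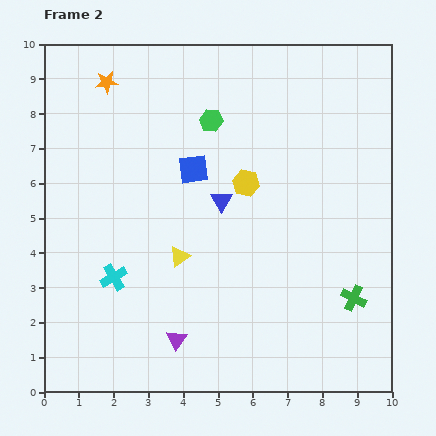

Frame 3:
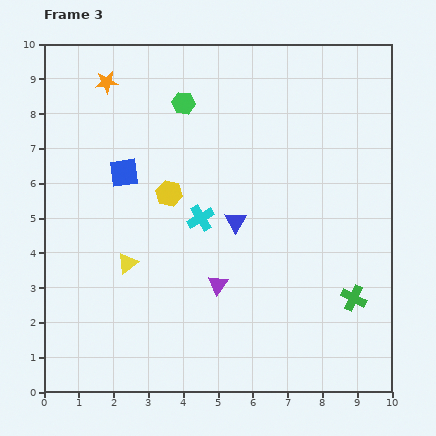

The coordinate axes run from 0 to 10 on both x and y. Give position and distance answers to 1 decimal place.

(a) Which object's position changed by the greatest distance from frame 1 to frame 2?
the cyan cross

(moved 3.0; next 2.2)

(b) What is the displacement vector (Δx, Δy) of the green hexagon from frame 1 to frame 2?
(-0.7, 0.6)

The green hexagon was at (5.5, 7.2) in frame 1 and (4.8, 7.8) in frame 2.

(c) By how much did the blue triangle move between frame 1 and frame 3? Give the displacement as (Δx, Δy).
(0.9, -1.3)

The blue triangle was at (4.6, 6.2) in frame 1 and (5.5, 4.9) in frame 3.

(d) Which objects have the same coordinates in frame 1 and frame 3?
the green cross, the orange star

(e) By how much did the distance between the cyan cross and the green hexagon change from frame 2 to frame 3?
-2.0

Distance in frame 2: 5.3. Distance in frame 3: 3.3.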